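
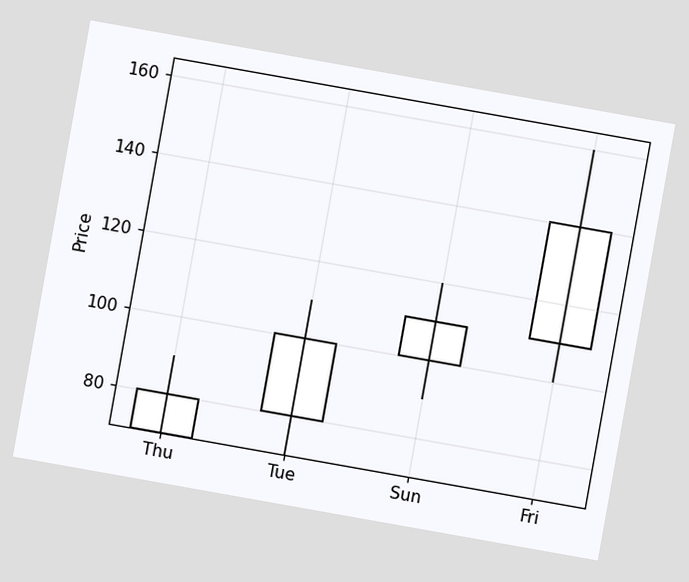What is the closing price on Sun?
The chart is tilted about 10° clockwise. The Sun candle closes at 110.

110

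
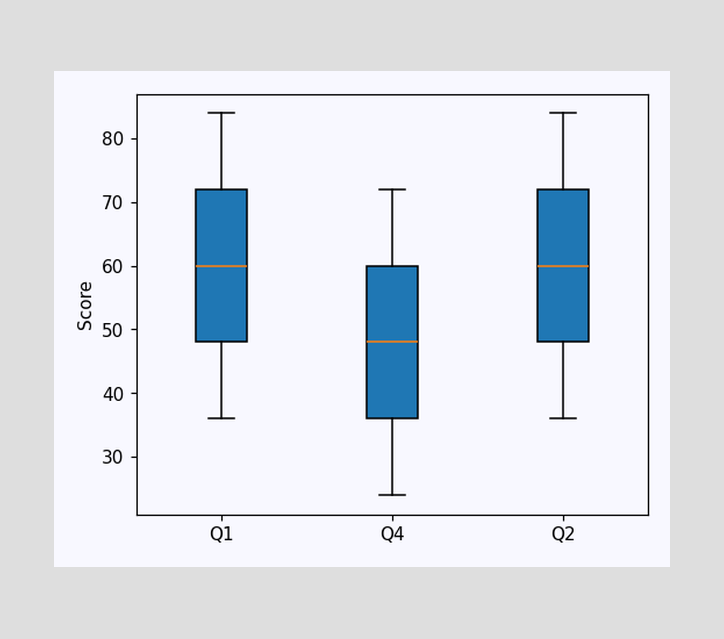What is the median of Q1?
The median line in the Q1 box sits at 60.

60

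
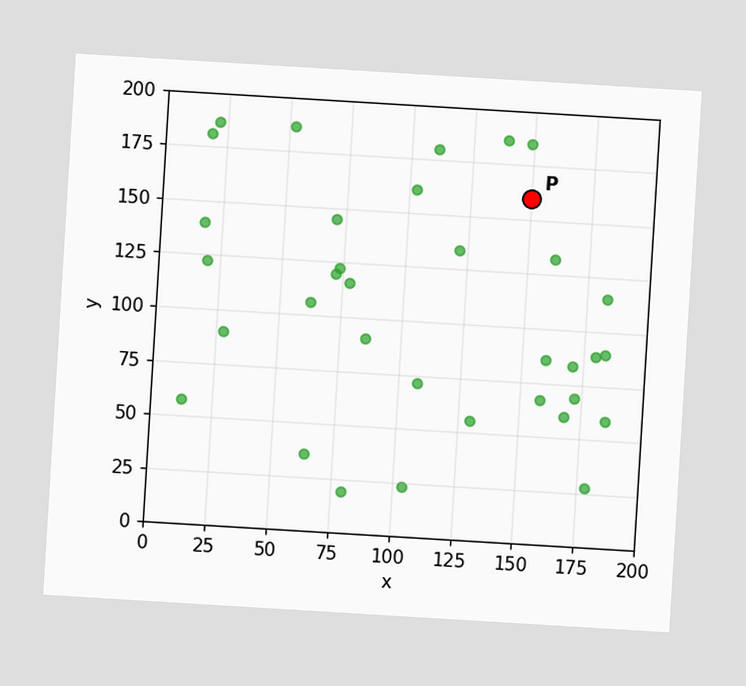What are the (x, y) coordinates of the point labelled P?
The chart is tilted about 3° clockwise. Following the gridlines from P to each axis, P sits at (150, 160).

(150, 160)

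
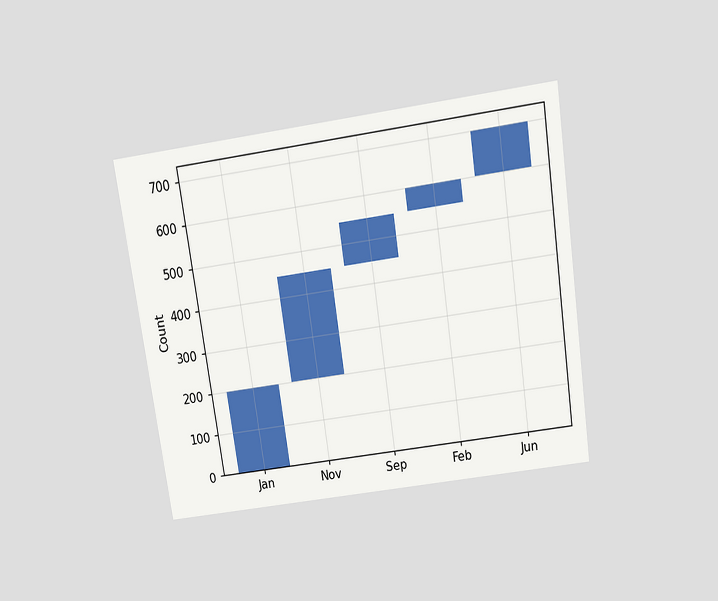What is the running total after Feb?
The chart is tilted about 8° counter-clockwise and viewed slightly from above. After Feb the running total reaches 600.

600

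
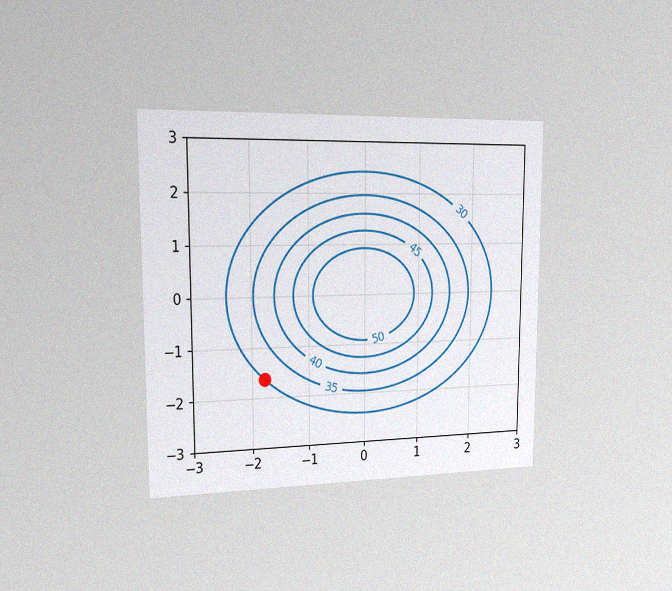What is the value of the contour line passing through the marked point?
The chart is viewed slightly from the left, with some photo noise. The marked point sits on the contour labelled 30.

30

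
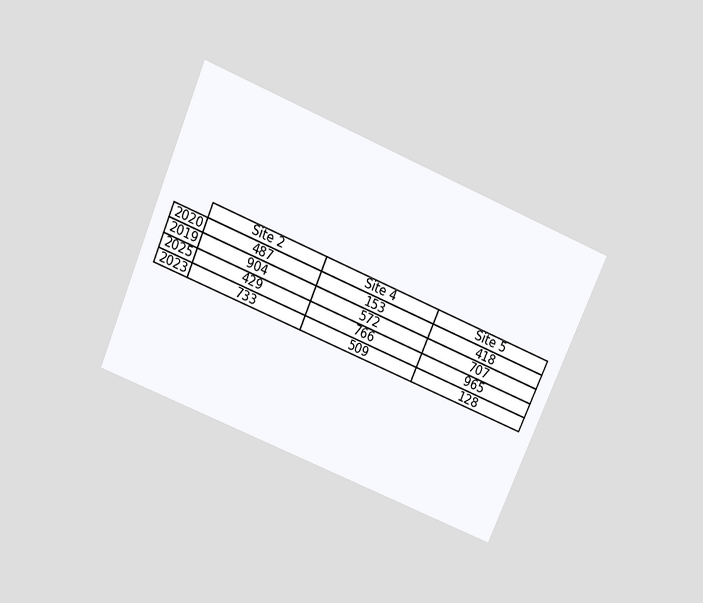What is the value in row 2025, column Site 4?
766

The chart is tilted about 23° clockwise and viewed slightly from above. The (2025, Site 4) cell reads 766.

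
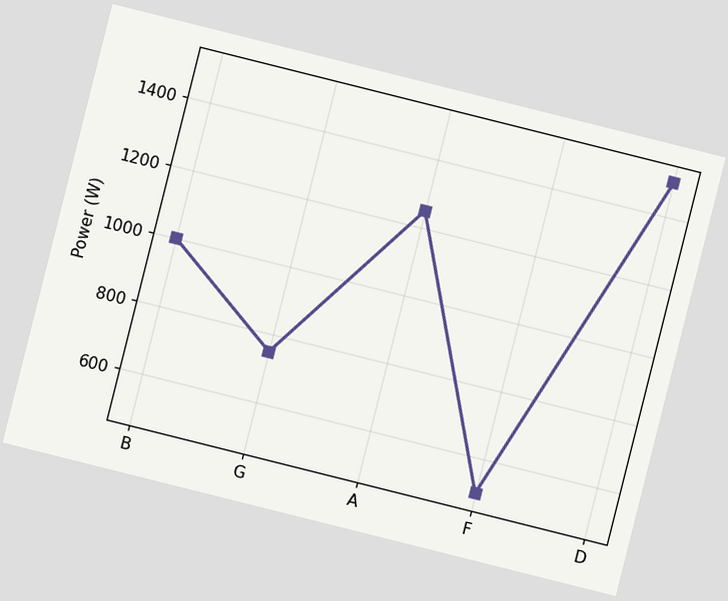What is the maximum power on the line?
1500W

The chart is tilted about 14° clockwise. The highest point is at D, and reading across to the y-axis gives 1500W.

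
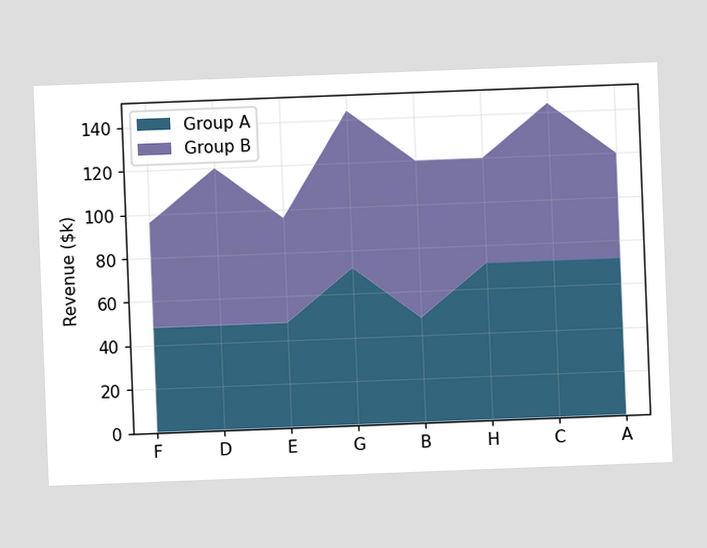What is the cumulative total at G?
$144k

The chart is tilted about 2° counter-clockwise. The stacked total at G reaches $144k.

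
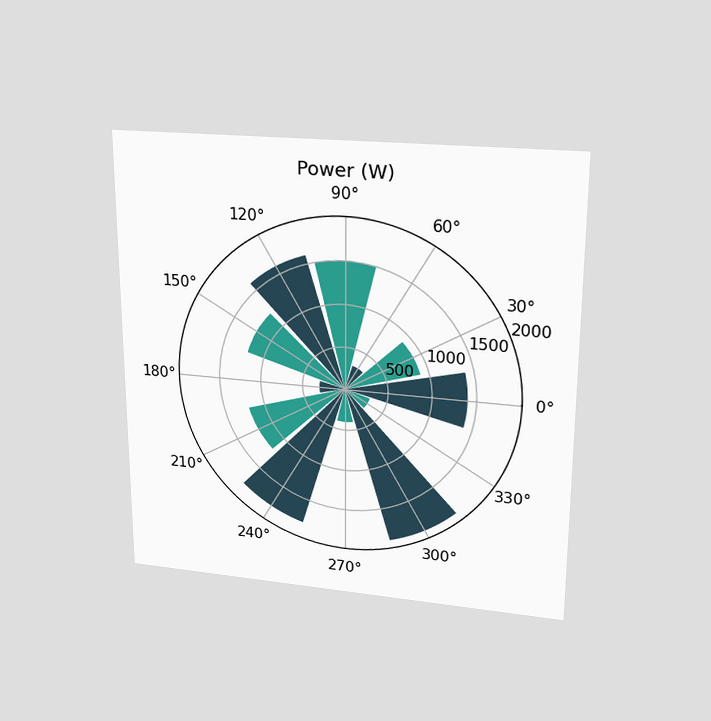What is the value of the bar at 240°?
The chart is viewed slightly from above. The bar at 240° reaches 1800W on the radial axis.

1800W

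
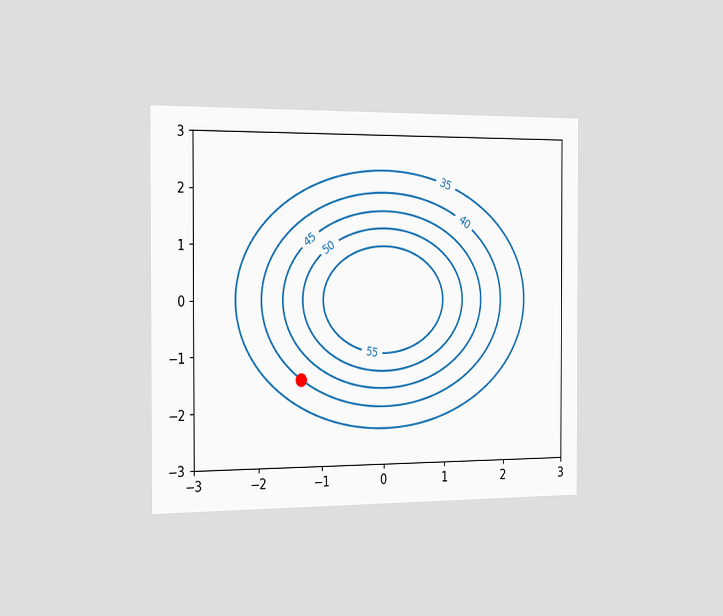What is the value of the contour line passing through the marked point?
The chart is viewed slightly from the left. The marked point sits on the contour labelled 40.

40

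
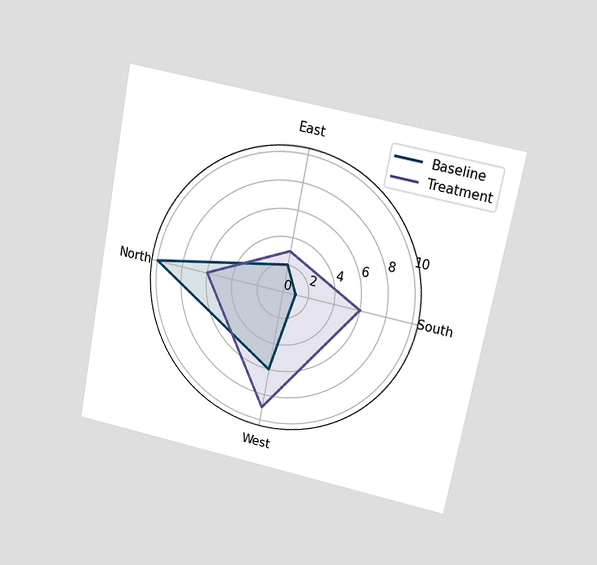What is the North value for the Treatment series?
The chart is tilted about 11° clockwise and viewed slightly from above. On the North axis, Treatment reaches 6.

6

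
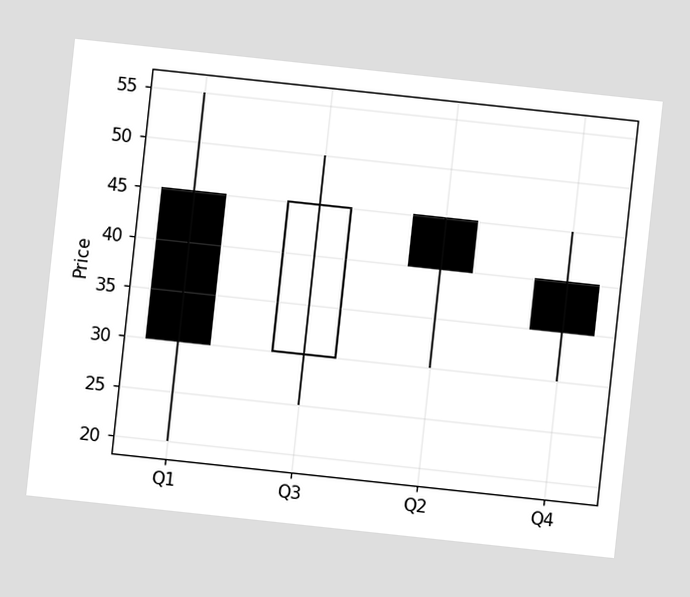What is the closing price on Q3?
The chart is tilted about 6° clockwise. The Q3 candle closes at 45.

45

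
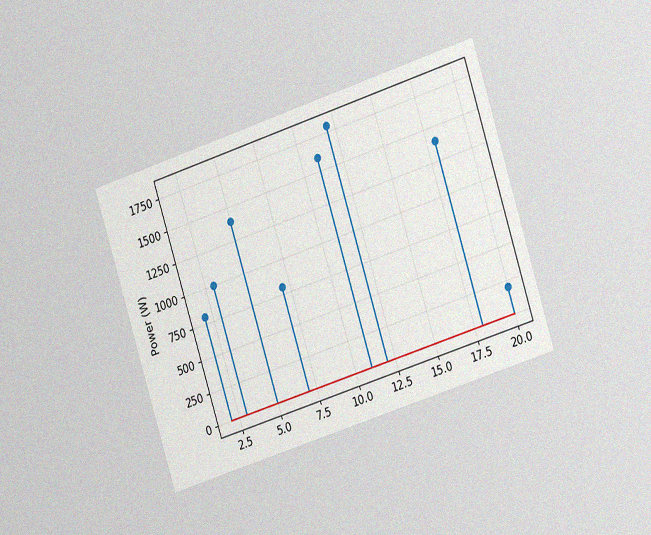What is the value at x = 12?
The chart is tilted about 18° counter-clockwise and viewed slightly from the right, with some photo noise. The stem at x=12 reaches 1800W.

1800W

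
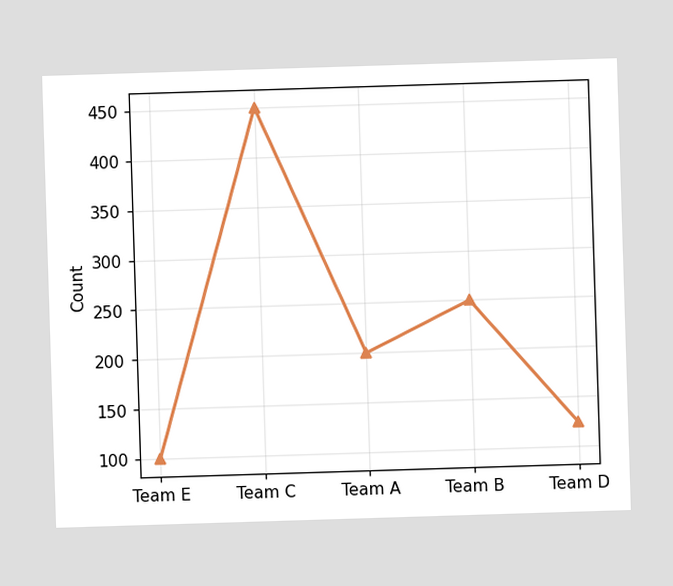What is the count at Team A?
200

At Team A, the line is at 200.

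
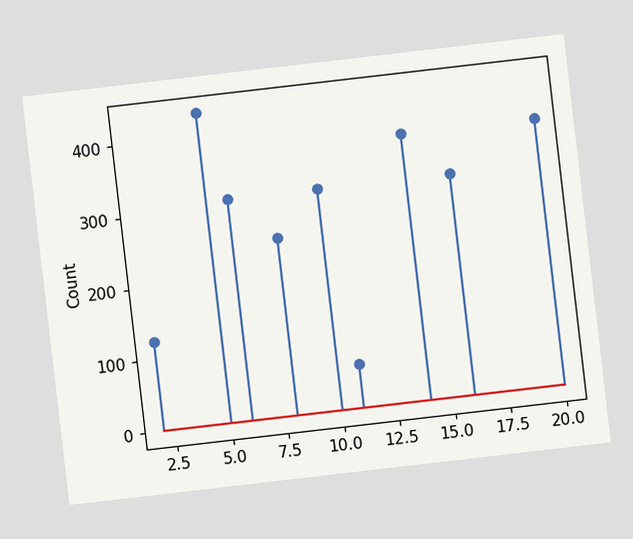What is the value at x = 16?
310

The chart is tilted about 7° counter-clockwise. The stem at x=16 reaches 310.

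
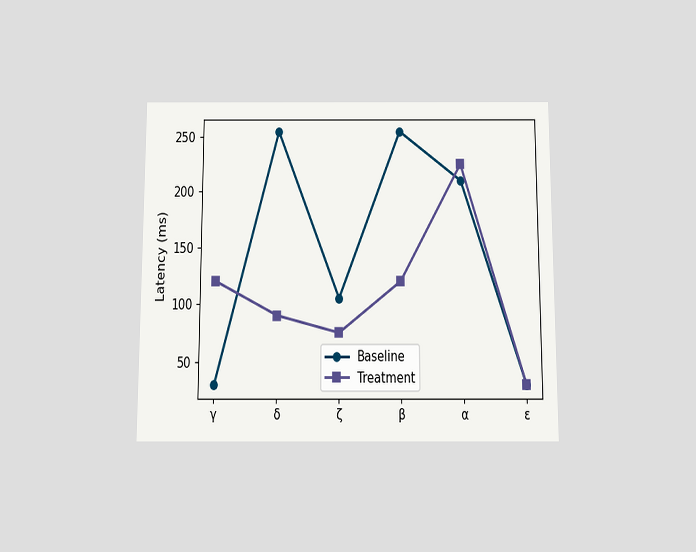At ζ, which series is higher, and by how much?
The chart is viewed slightly from below. At ζ, Baseline sits above the other line by 30ms.

Baseline, by 30ms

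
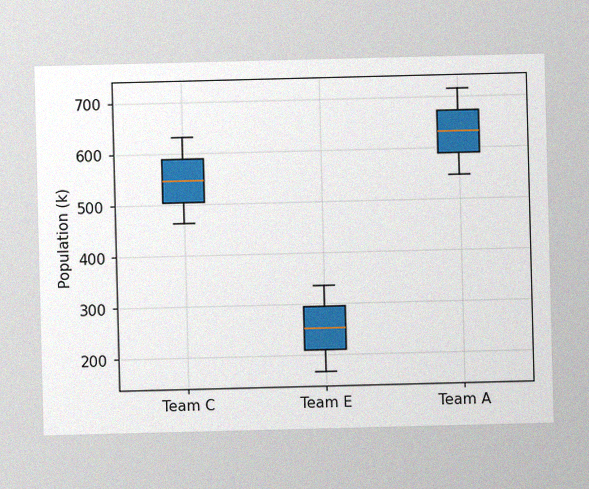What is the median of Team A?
630k

The image has some photo noise and uneven lighting. The median line in the Team A box sits at 630k.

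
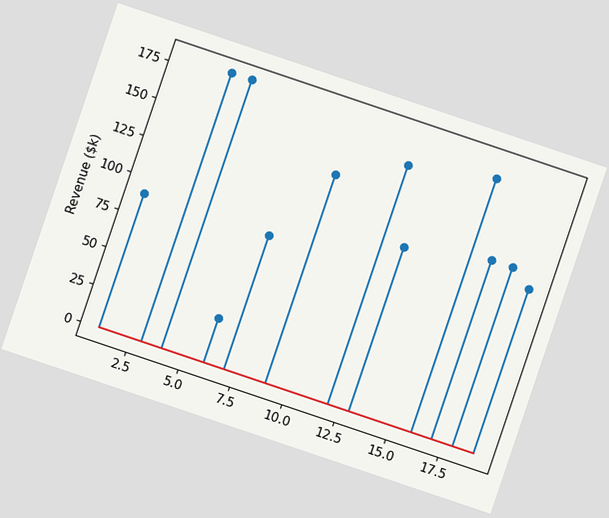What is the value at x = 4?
The chart is tilted about 19° clockwise. The stem at x=4 reaches $180k.

$180k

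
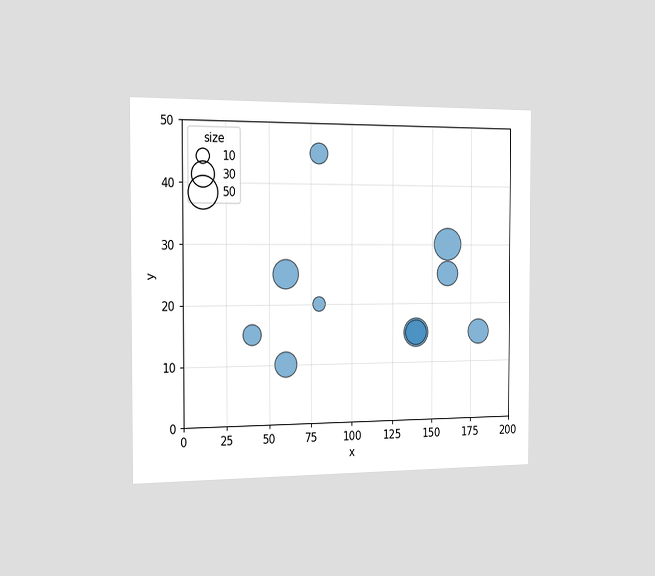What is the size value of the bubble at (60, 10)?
30

The chart is viewed slightly from the left. Matching the bubble at (60, 10) against the size legend gives 30.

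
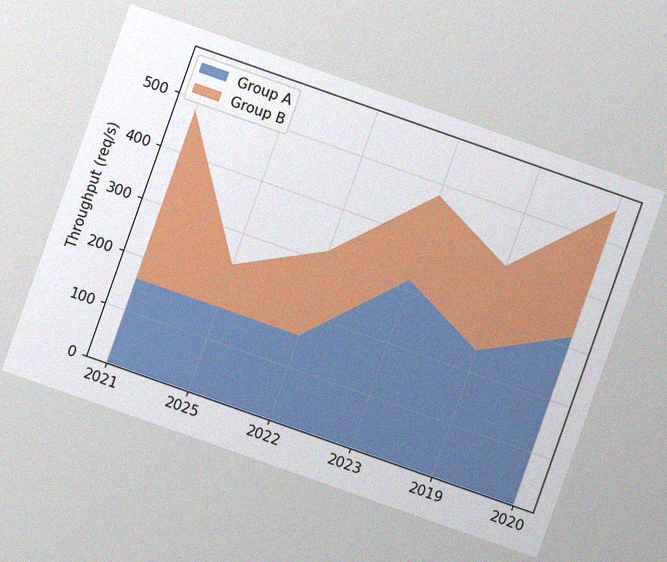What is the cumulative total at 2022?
320req/s

The chart is tilted about 19° clockwise, with some photo noise. The stacked total at 2022 reaches 320req/s.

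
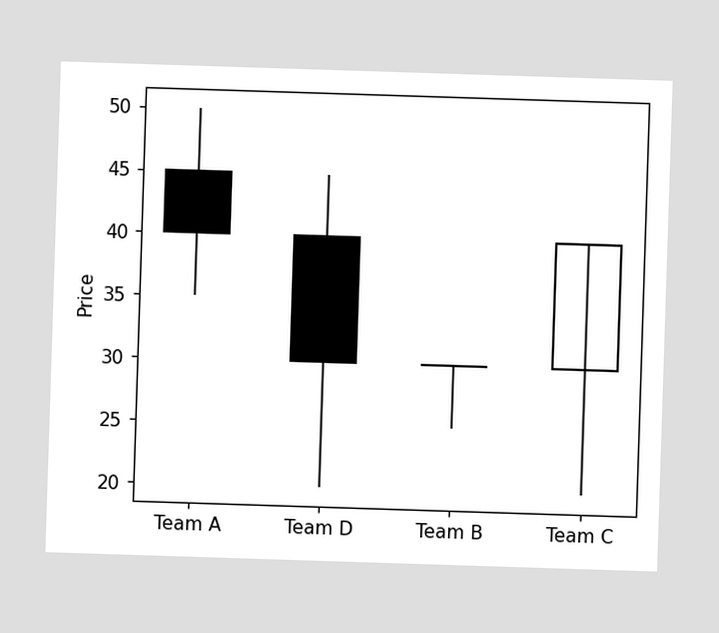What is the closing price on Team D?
30

The Team D candle closes at 30.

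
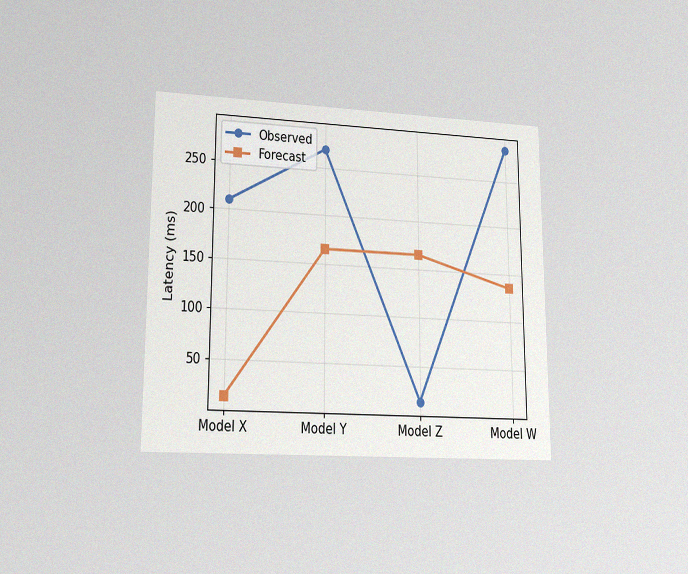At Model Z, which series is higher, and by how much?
Forecast, by 150ms

The chart is viewed at a slight angle, with some photo noise. At Model Z, Forecast sits above the other line by 150ms.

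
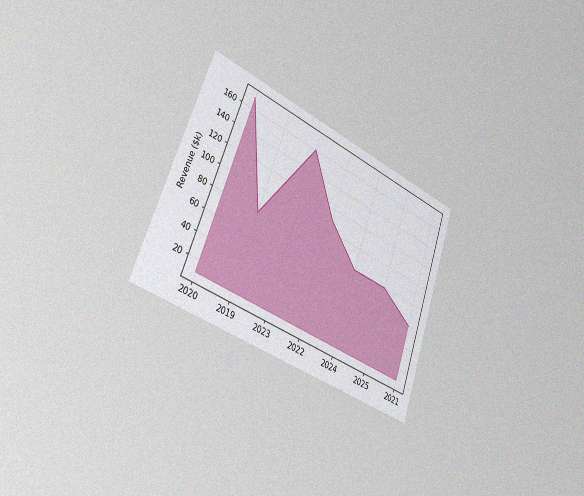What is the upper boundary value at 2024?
$80k

The chart is tilted about 20° clockwise and viewed slightly from the left, with some photo noise. At 2024 the upper boundary is at $80k.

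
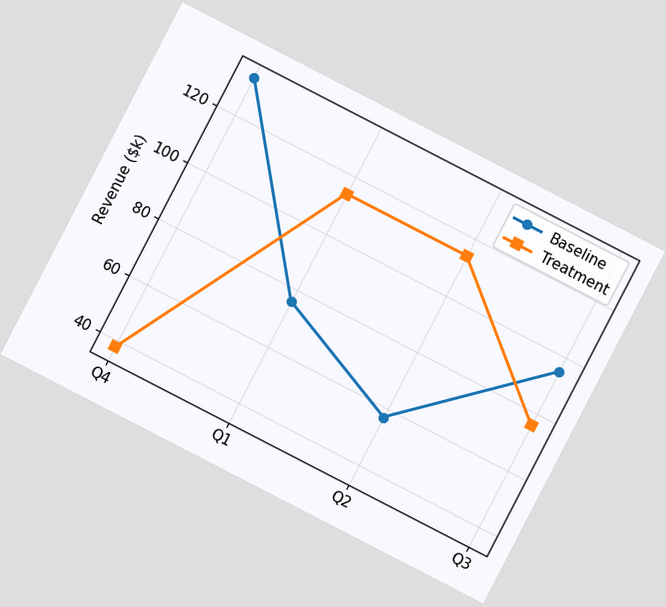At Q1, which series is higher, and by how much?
The chart is tilted about 27° clockwise. At Q1, Treatment sits above the other line by $38k.

Treatment, by $38k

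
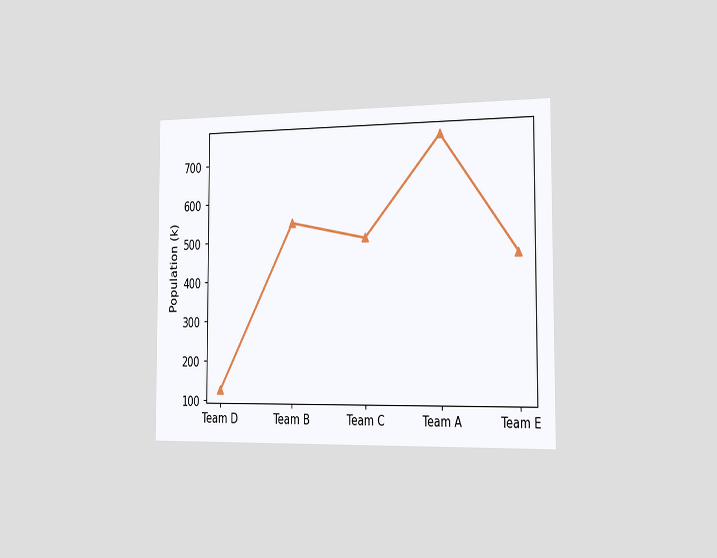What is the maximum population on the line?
The chart is viewed slightly from the right. The highest point is at Team A, and reading across to the y-axis gives 756k.

756k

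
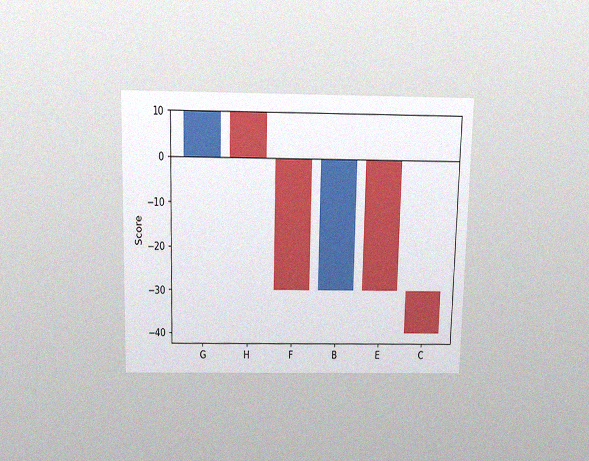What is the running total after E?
The chart is viewed slightly from above, with some photo noise. After E the running total reaches -30.

-30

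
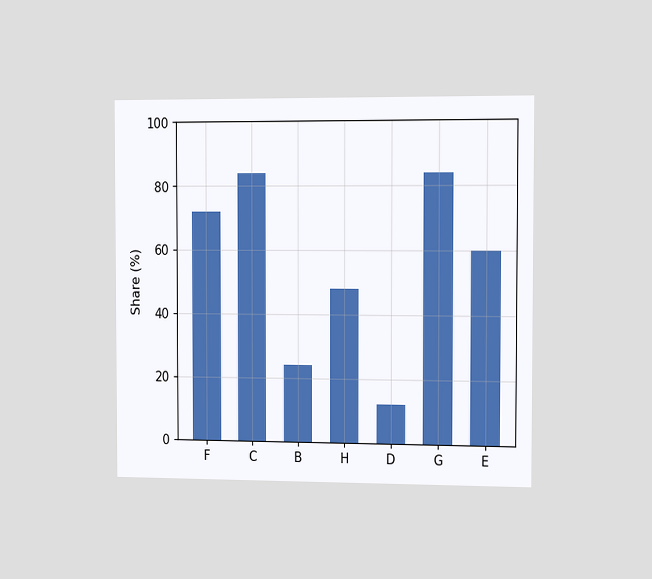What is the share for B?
The chart is viewed slightly from the right. Reading along the chart's y-axis, the B bar reaches 24%.

24%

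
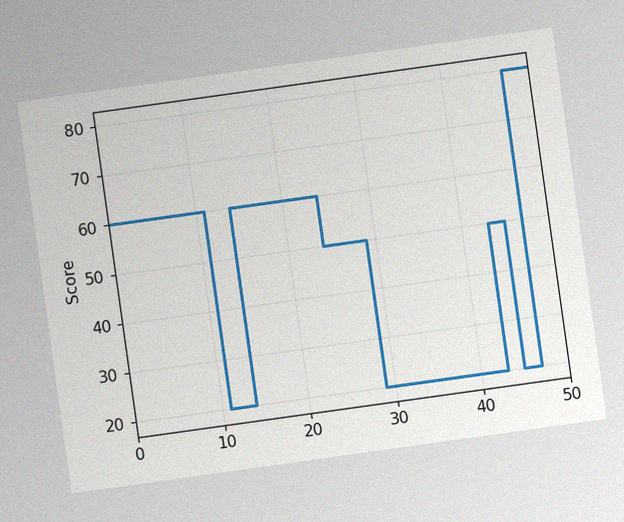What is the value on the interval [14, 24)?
60

The chart is tilted about 8° counter-clockwise, with some photo noise. On [14, 24) the step sits at 60.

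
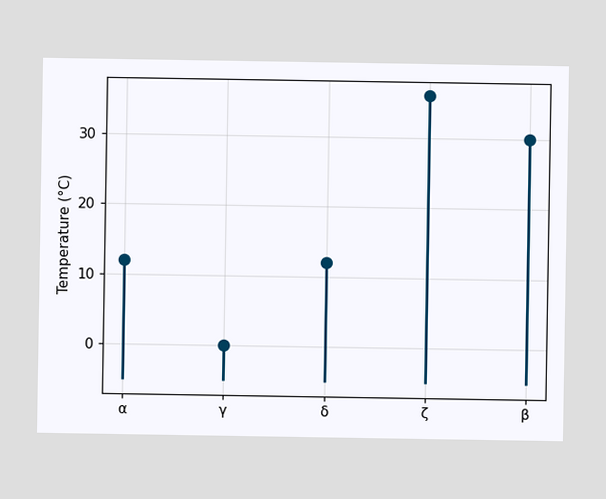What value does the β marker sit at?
The β marker sits at 30°C.

30°C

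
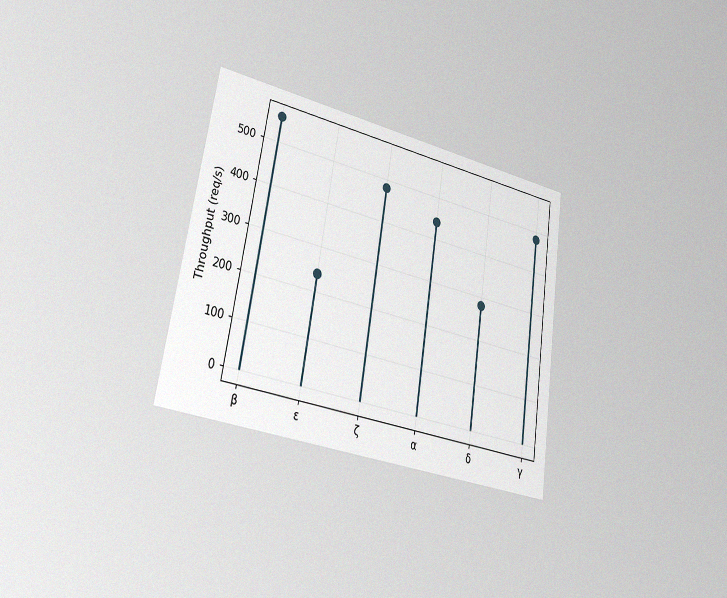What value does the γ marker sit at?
480req/s

The chart is tilted about 9° clockwise and viewed slightly from the left, with some photo noise. The γ marker sits at 480req/s.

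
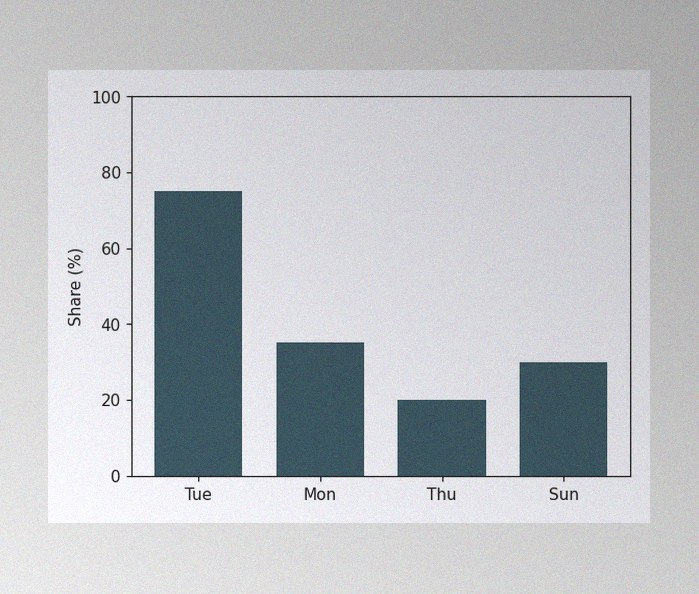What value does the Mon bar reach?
35%

The image has some photo noise and uneven lighting. Reading along the chart's y-axis, the Mon bar reaches 35%.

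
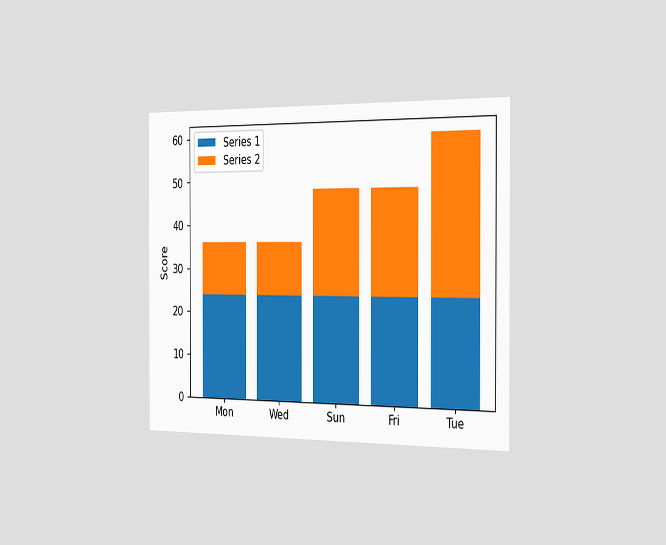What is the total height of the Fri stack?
The chart is viewed slightly from the right. The Fri stack's top reaches 48 on the y-axis.

48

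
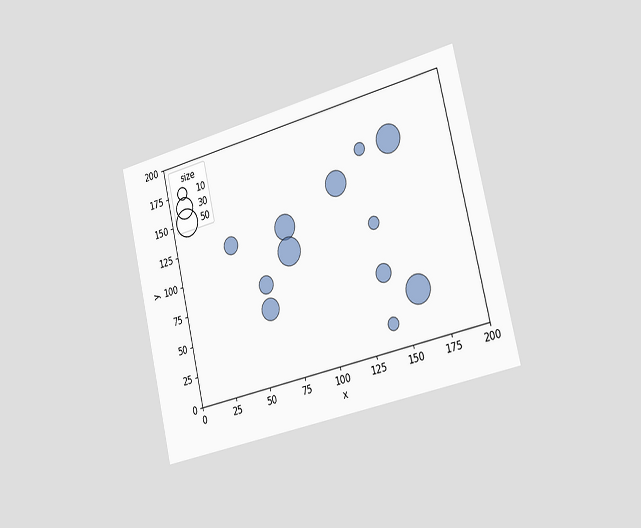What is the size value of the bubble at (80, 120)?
The chart is tilted about 13° counter-clockwise and viewed slightly from the right. Matching the bubble at (80, 120) against the size legend gives 40.

40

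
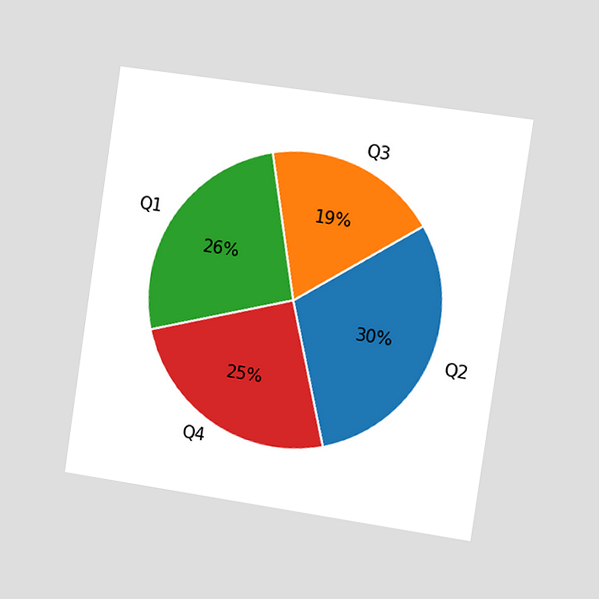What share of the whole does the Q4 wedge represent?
The chart is tilted about 8° clockwise and viewed slightly from the right. The Q4 slice takes up 25% of the pie.

25%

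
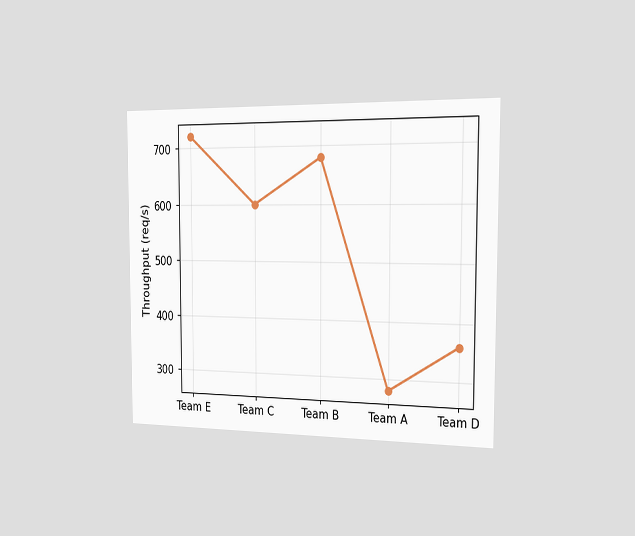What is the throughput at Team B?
The chart is viewed slightly from the right. At Team B, the line is at 680req/s.

680req/s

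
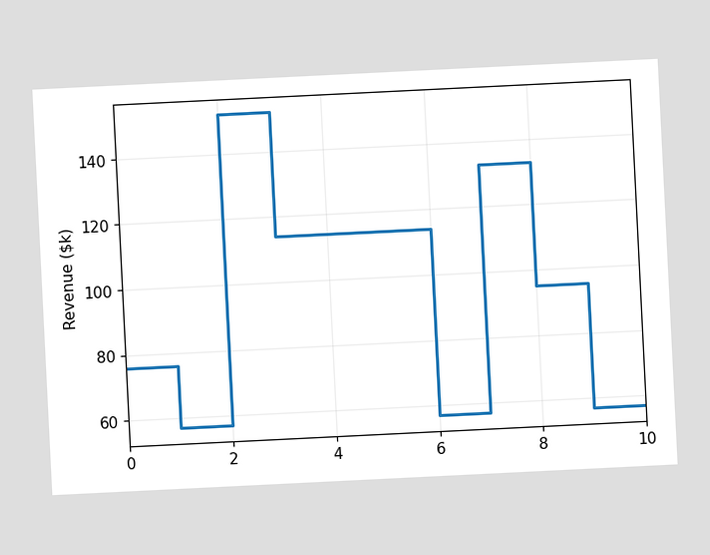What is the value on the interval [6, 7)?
The chart is tilted about 3° counter-clockwise. On [6, 7) the step sits at $57k.

$57k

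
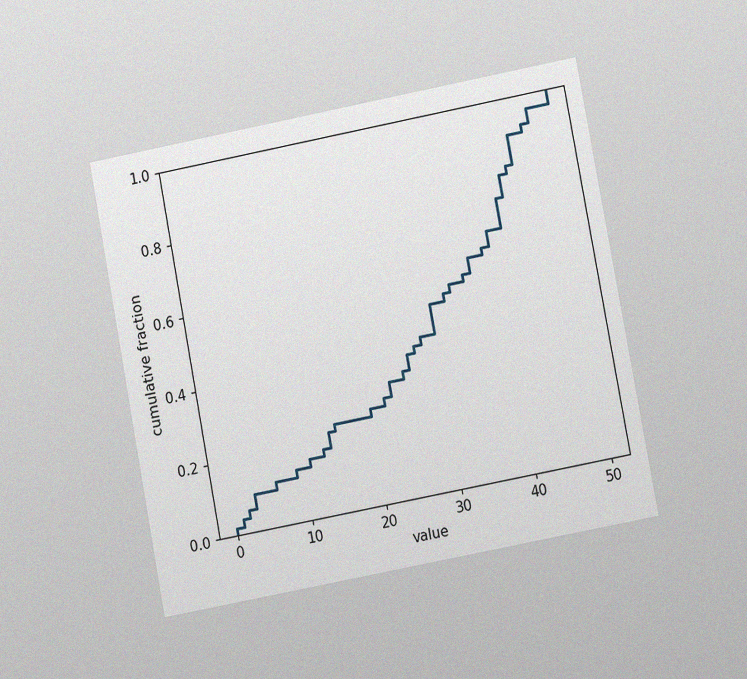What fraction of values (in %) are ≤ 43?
82%

The chart is tilted about 11° counter-clockwise and viewed at a slight angle, with some photo noise. At x=43 the ECDF step is at 82%.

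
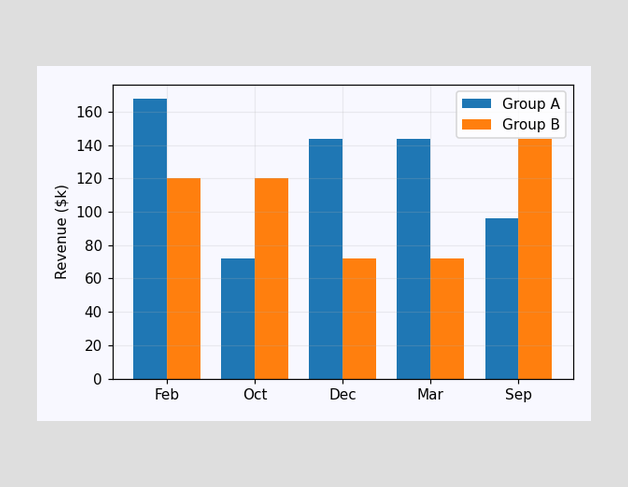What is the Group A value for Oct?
$72k

The Group A bar at Oct reaches $72k on the y-axis.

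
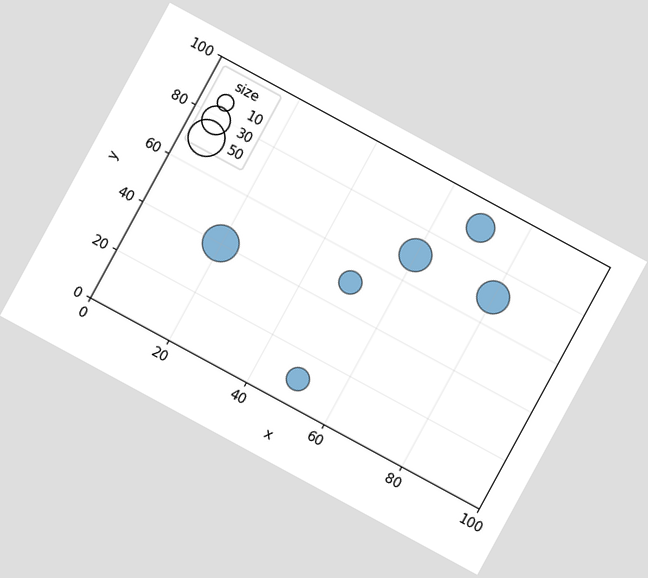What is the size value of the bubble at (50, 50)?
The chart is tilted about 28° clockwise. Matching the bubble at (50, 50) against the size legend gives 20.

20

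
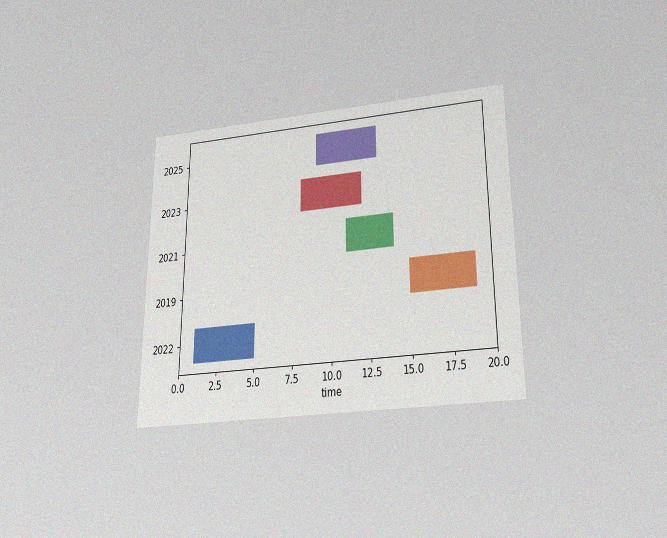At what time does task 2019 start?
15

The chart is viewed slightly from below, with some photo noise. The 2019 bar begins at t=15.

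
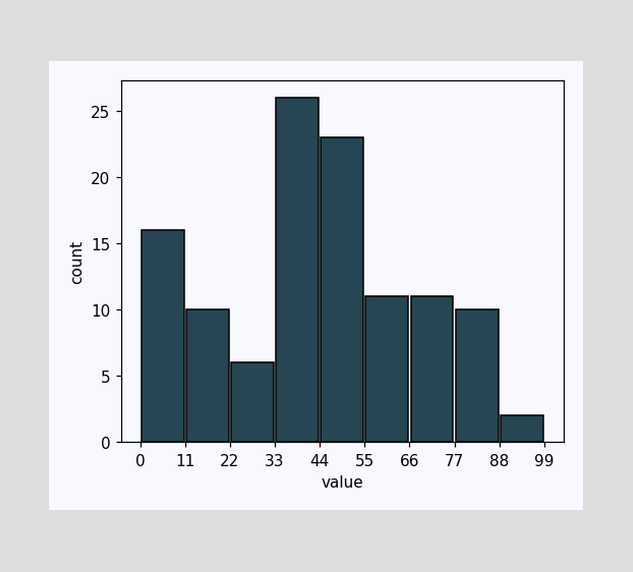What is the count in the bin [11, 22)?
The [11, 22) bin has height 10.

10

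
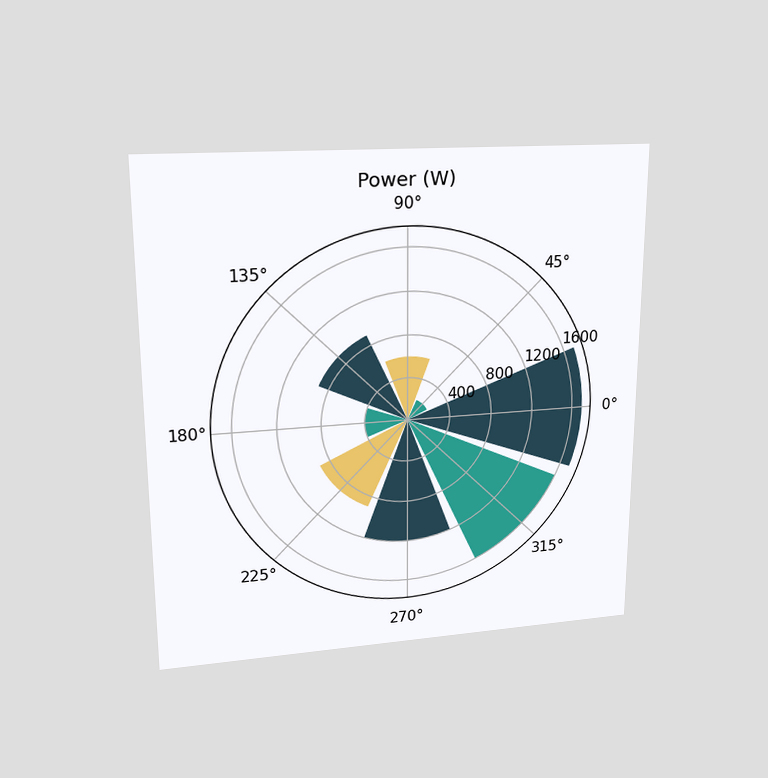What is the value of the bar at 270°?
1200W

The chart is viewed at a slight angle. The bar at 270° reaches 1200W on the radial axis.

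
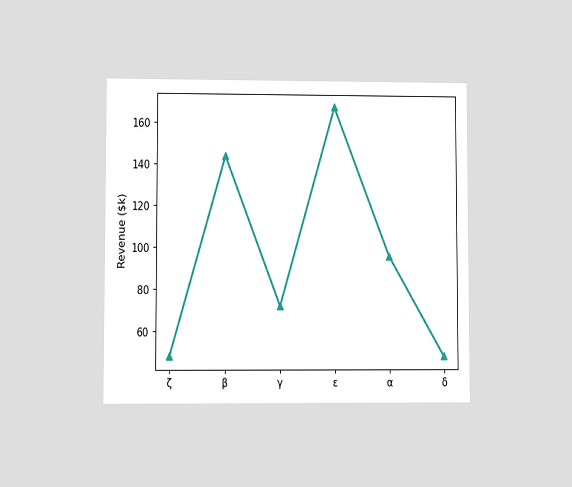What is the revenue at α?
$96k

The chart is viewed at a slight angle. At α, the line is at $96k.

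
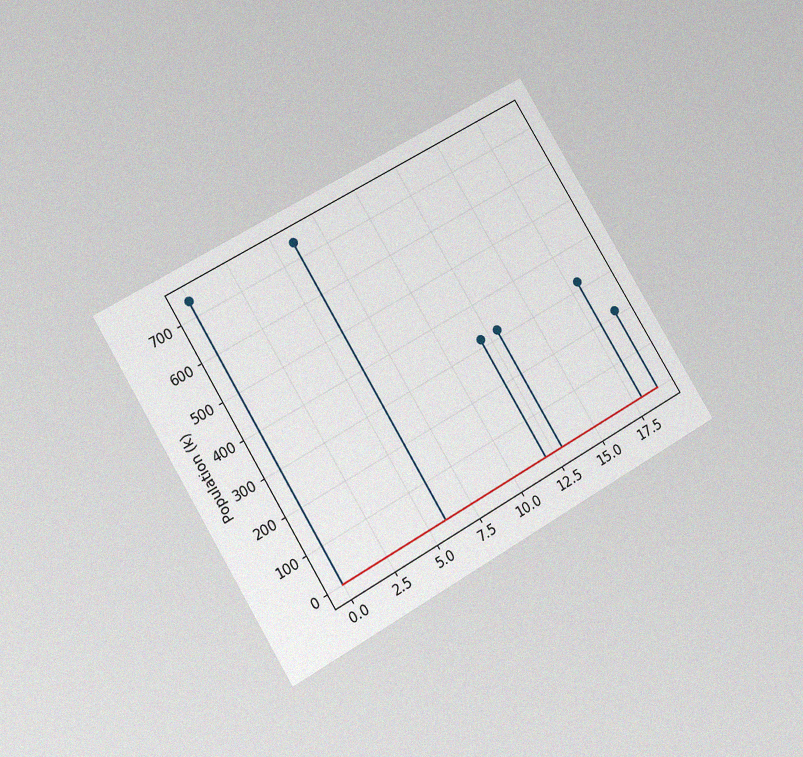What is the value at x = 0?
742k

The chart is tilted about 31° counter-clockwise and viewed at a slight angle, with some photo noise. The stem at x=0 reaches 742k.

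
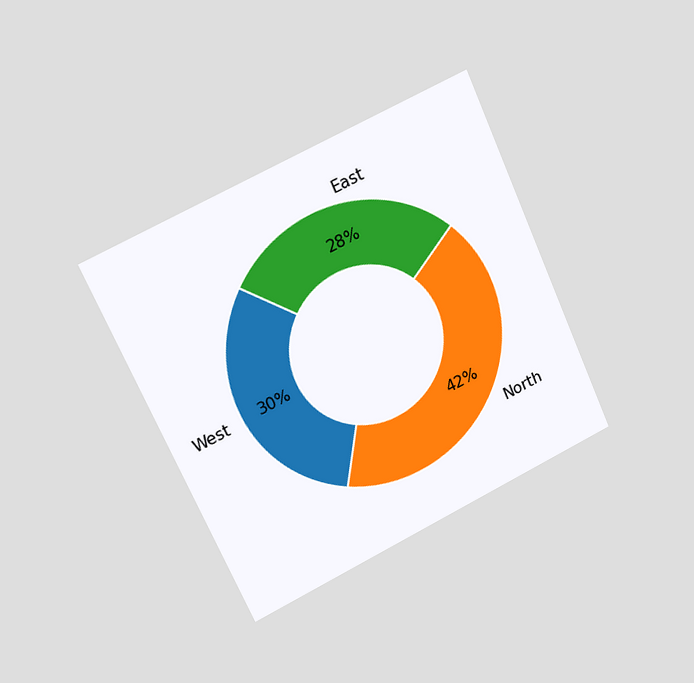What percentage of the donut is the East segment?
The chart is tilted about 24° counter-clockwise and viewed slightly from the left. The East segment takes up 28% of the ring.

28%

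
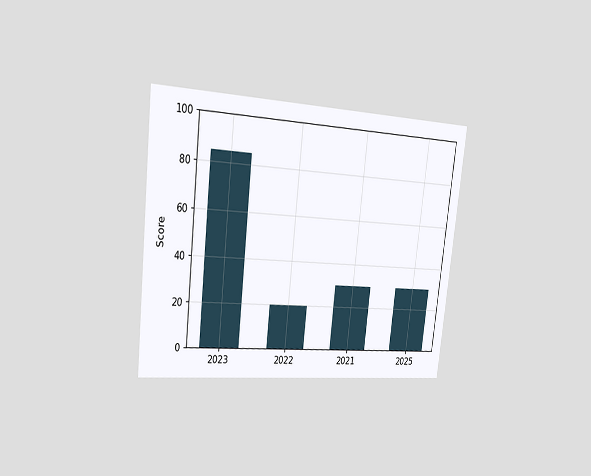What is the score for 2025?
The chart is tilted about 6° clockwise and viewed slightly from the left. Reading along the chart's y-axis, the 2025 bar reaches 30.

30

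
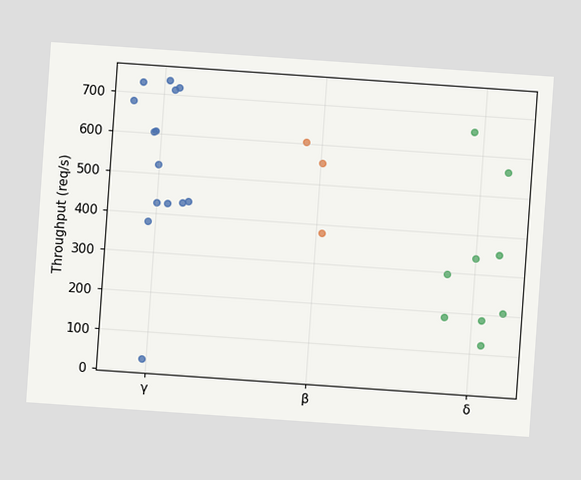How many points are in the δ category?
9

The chart is tilted about 4° clockwise. Counting the markers in the δ column gives 9.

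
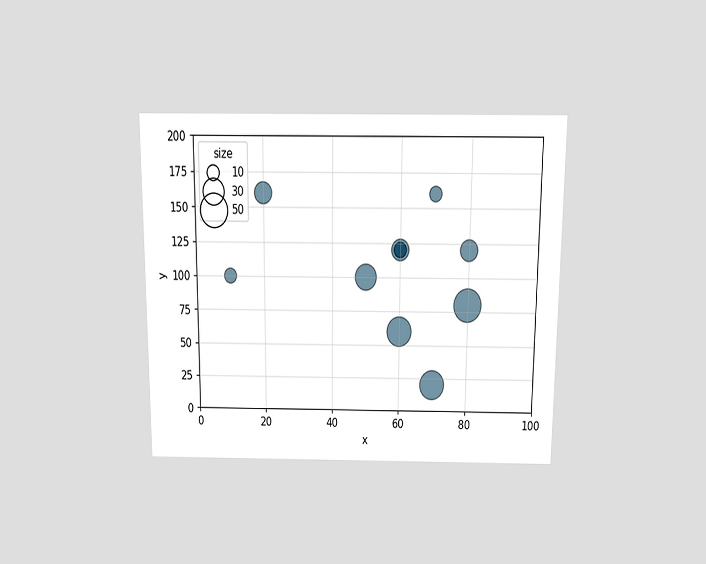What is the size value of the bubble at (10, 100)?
The chart is viewed slightly from above. Matching the bubble at (10, 100) against the size legend gives 10.

10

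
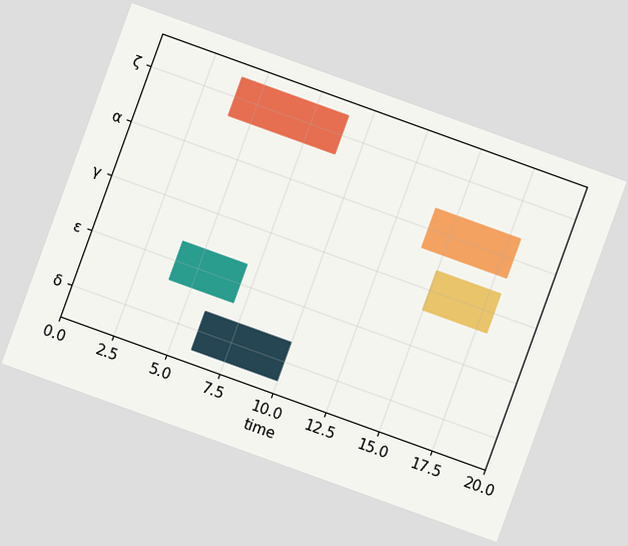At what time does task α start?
14

The chart is tilted about 20° clockwise. The α bar begins at t=14.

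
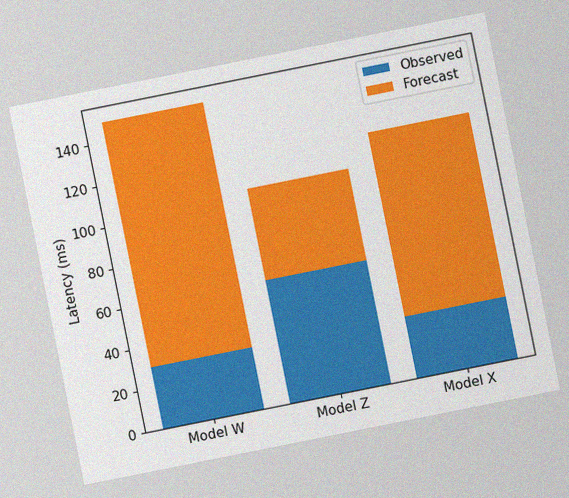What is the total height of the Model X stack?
The chart is tilted about 11° counter-clockwise, with some photo noise. The Model X stack's top reaches 120ms on the y-axis.

120ms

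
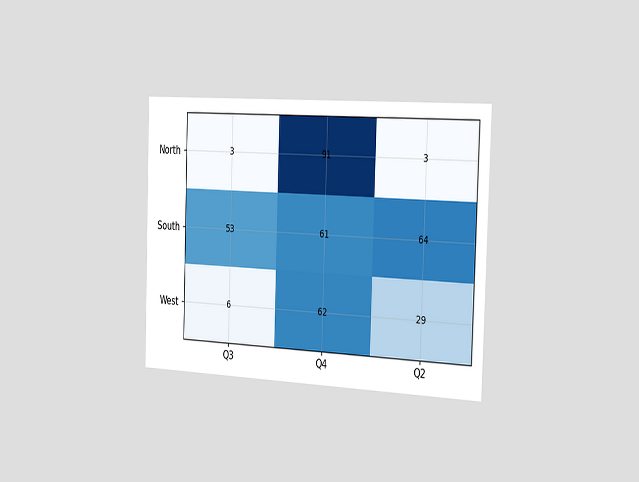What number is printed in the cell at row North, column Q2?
3

The chart is viewed slightly from the right. The (North, Q2) cell reads 3.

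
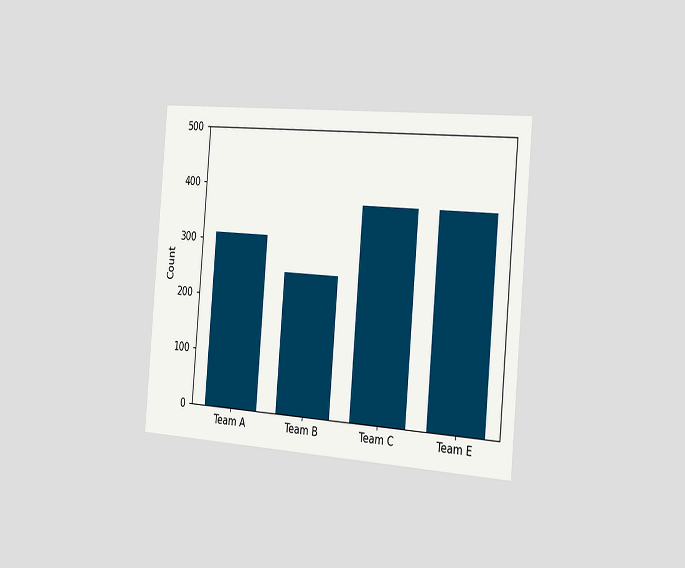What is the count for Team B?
The chart is tilted about 5° clockwise and viewed slightly from the right. Reading along the chart's y-axis, the Team B bar reaches 248.

248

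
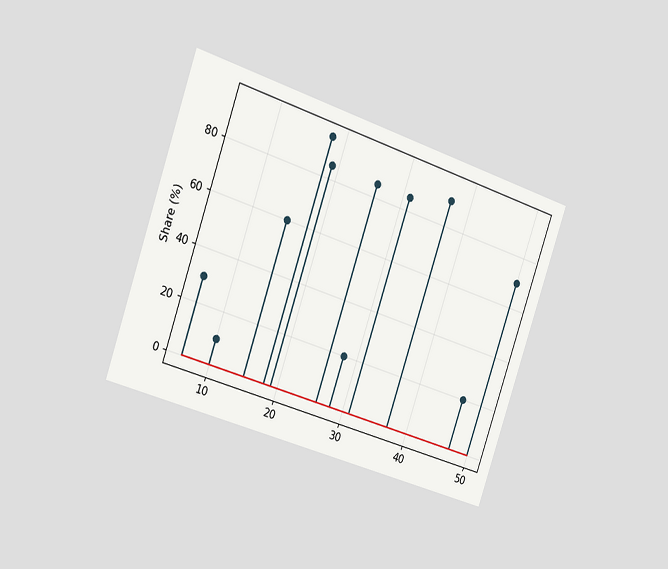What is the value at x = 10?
10%

The chart is tilted about 19° clockwise and viewed slightly from the left. The stem at x=10 reaches 10%.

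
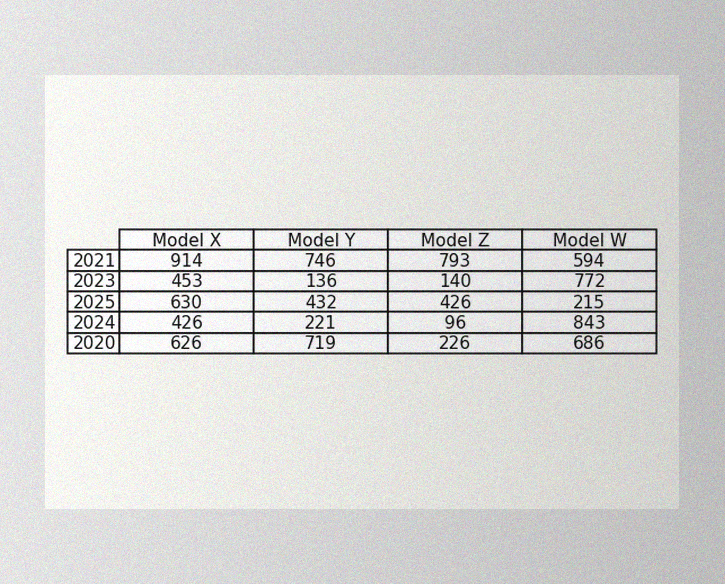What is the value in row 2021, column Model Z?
The image has some photo noise and uneven lighting. The (2021, Model Z) cell reads 793.

793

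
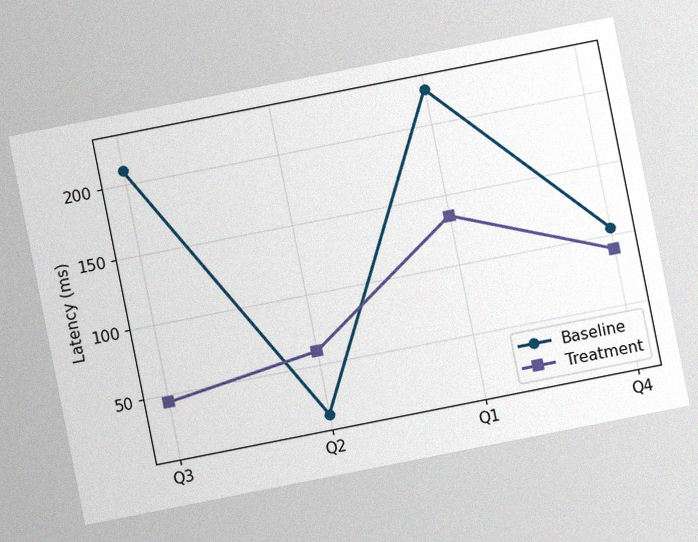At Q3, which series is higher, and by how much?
The chart is tilted about 11° counter-clockwise, with some photo noise. At Q3, Baseline sits above the other line by 165ms.

Baseline, by 165ms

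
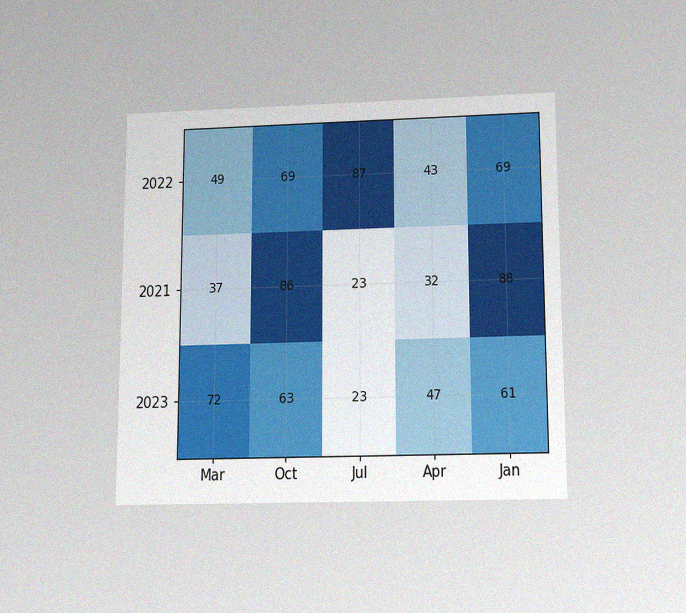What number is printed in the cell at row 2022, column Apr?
The chart is viewed slightly from below, with some photo noise. The (2022, Apr) cell reads 43.

43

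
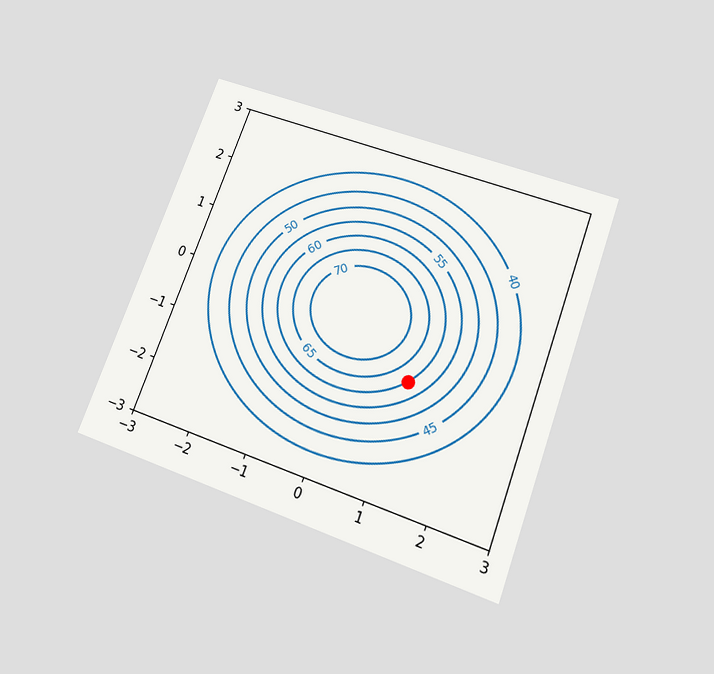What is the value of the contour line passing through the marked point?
The chart is tilted about 20° clockwise and viewed slightly from below. The marked point sits on the contour labelled 60.

60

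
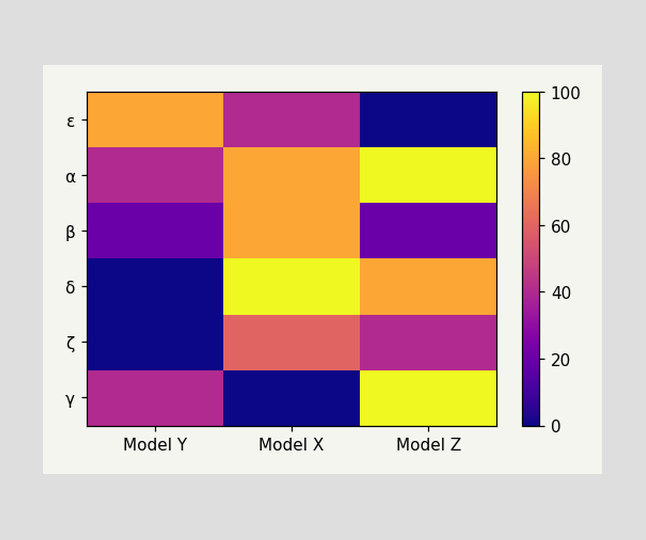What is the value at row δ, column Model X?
100

Matching cell (δ, Model X) against the colorbar gives 100.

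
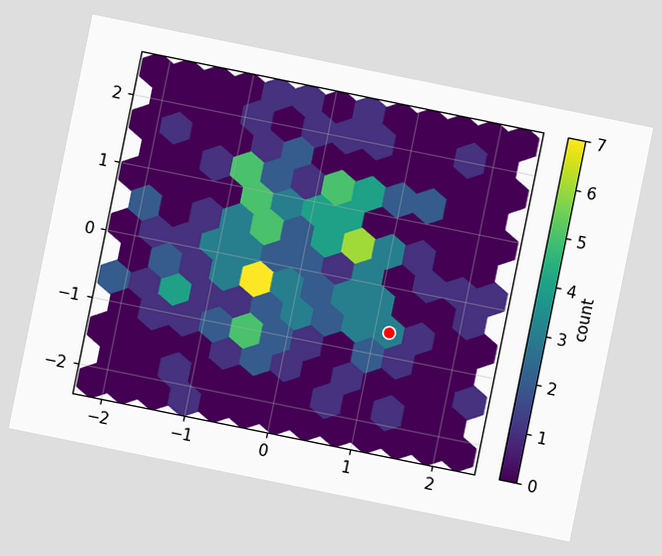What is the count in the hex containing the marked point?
The chart is tilted about 11° clockwise. The marked hex reads 3 on the colorbar.

3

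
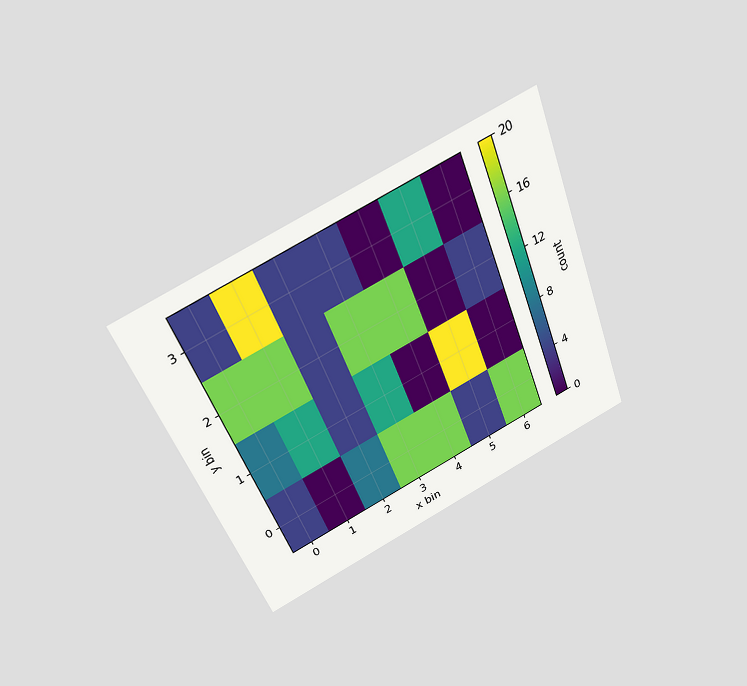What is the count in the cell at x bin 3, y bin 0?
16

The chart is tilted about 21° counter-clockwise and viewed slightly from above. Matching the cell (3, 0) against the colorbar gives 16.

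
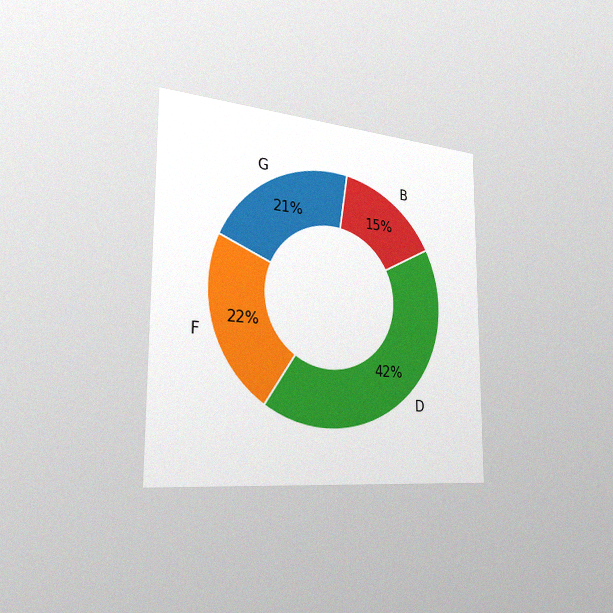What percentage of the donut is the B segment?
The chart is viewed slightly from the left, with some photo noise. The B segment takes up 15% of the ring.

15%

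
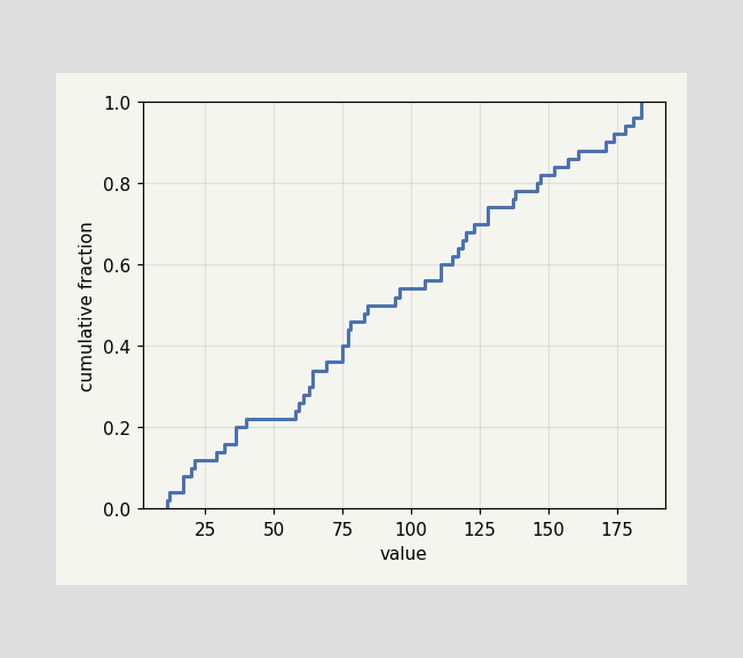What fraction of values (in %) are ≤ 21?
At x=21 the ECDF step is at 12%.

12%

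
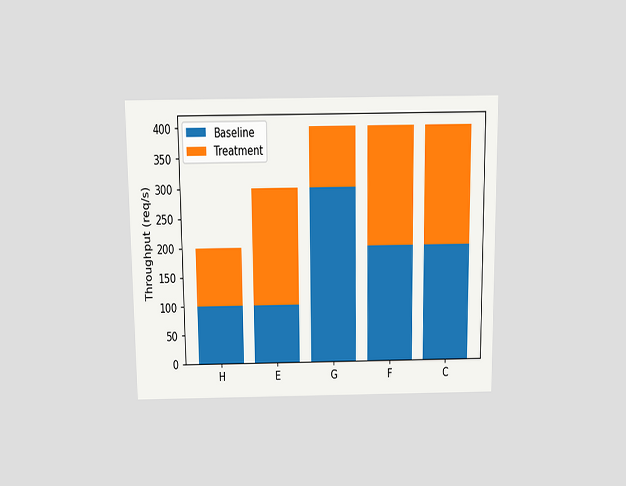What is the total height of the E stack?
300req/s

The chart is viewed slightly from above. The E stack's top reaches 300req/s on the y-axis.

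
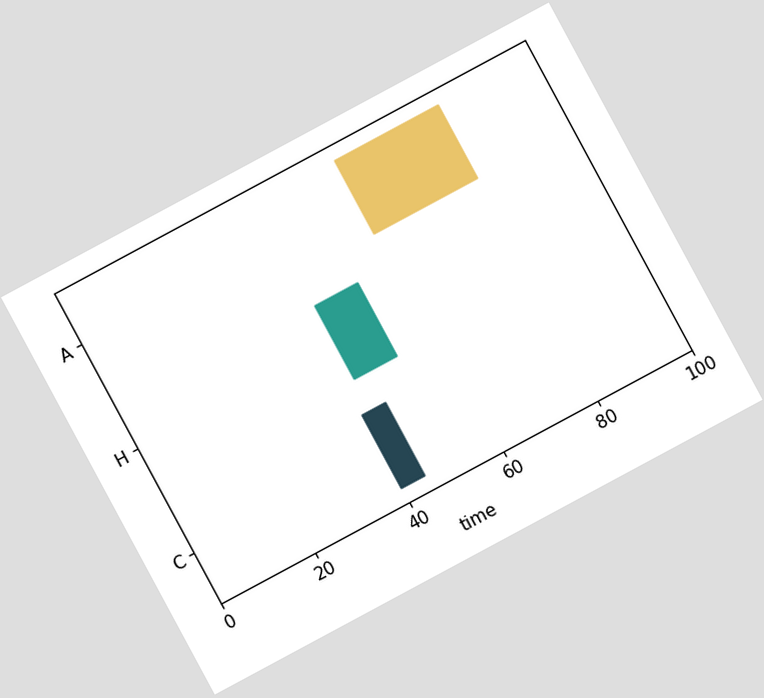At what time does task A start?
58

The chart is tilted about 28° counter-clockwise. The A bar begins at t=58.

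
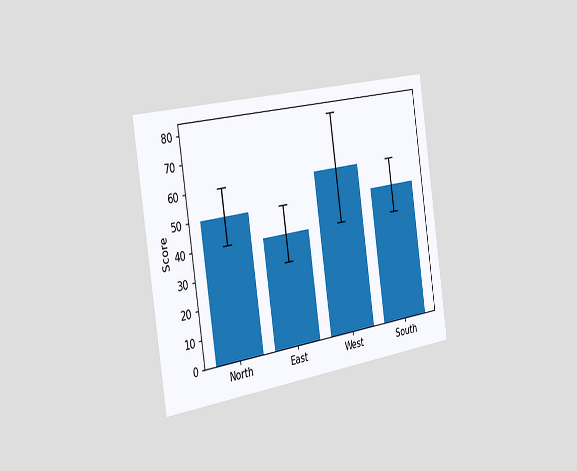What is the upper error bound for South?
60

The chart is tilted about 9° counter-clockwise and viewed slightly from the left. The South bar's upper whisker reaches 60.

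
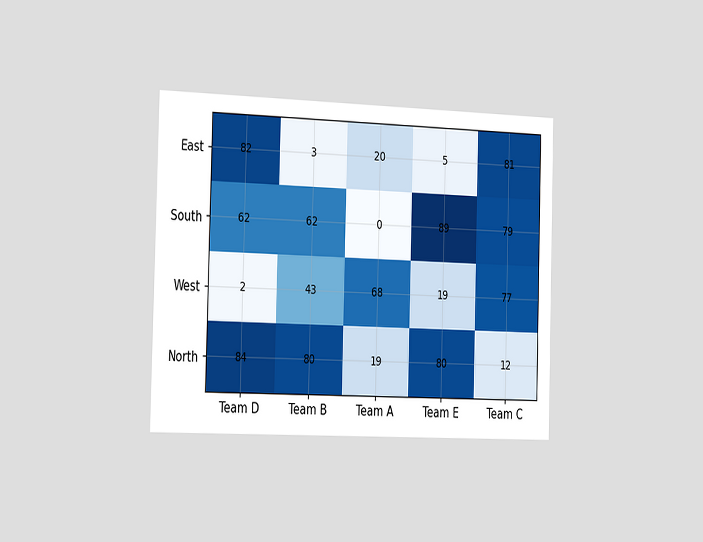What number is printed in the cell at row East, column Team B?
The chart is viewed slightly from the left. The (East, Team B) cell reads 3.

3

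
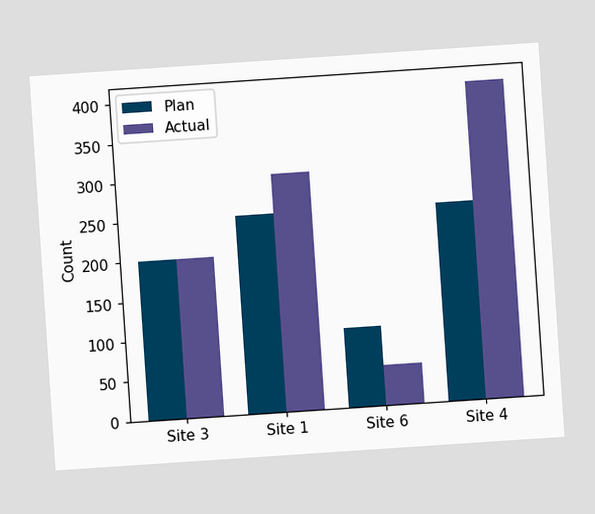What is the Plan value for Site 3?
200

The chart is tilted about 4° counter-clockwise. The Plan bar at Site 3 reaches 200 on the y-axis.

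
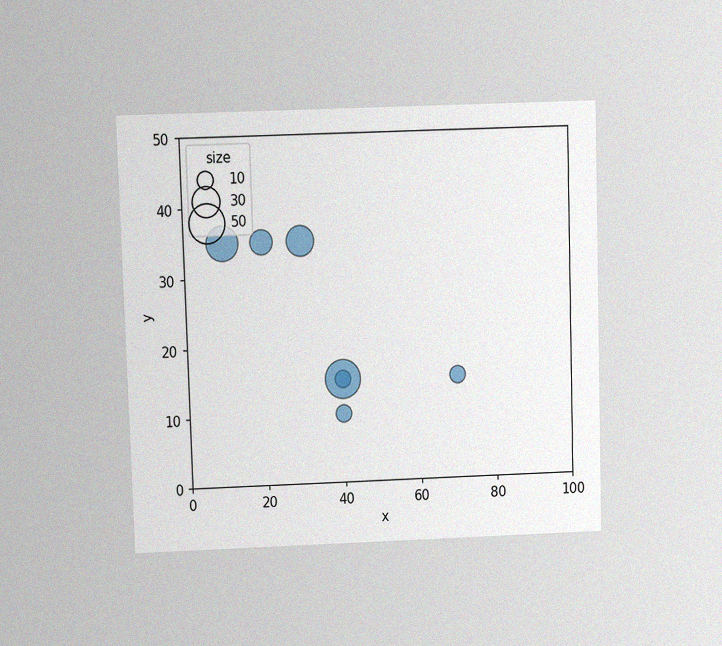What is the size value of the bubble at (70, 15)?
10

The chart is viewed at a slight angle, with some photo noise. Matching the bubble at (70, 15) against the size legend gives 10.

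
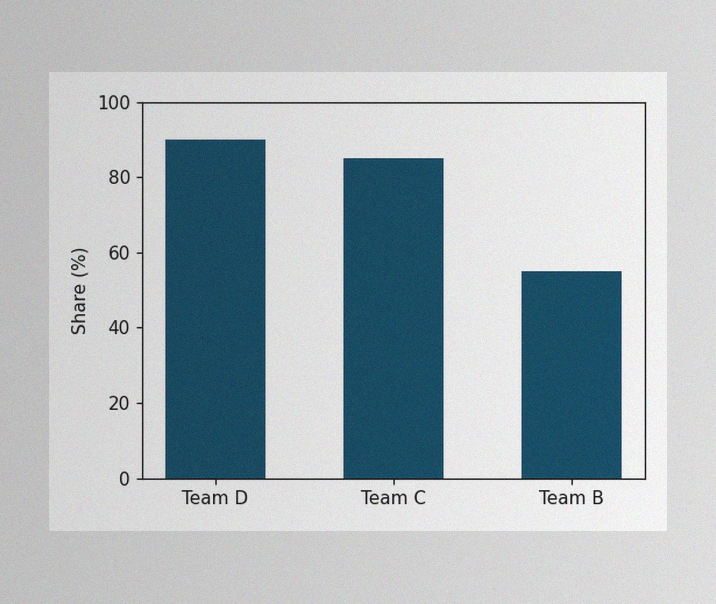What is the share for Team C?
The image has some photo noise and uneven lighting. Reading along the chart's y-axis, the Team C bar reaches 85%.

85%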